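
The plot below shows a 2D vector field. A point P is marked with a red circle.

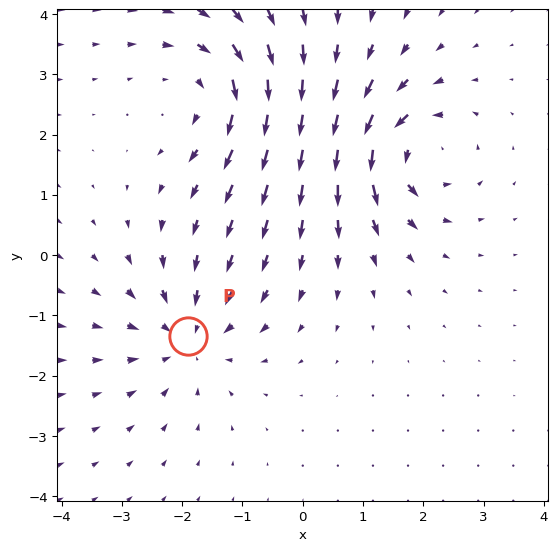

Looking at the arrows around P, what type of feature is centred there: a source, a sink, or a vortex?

sink

At P (-1.9, -1.3) the arrows converge inward. Divergence about -3, curl ≈0 — negative divergence with near-zero curl is a sink.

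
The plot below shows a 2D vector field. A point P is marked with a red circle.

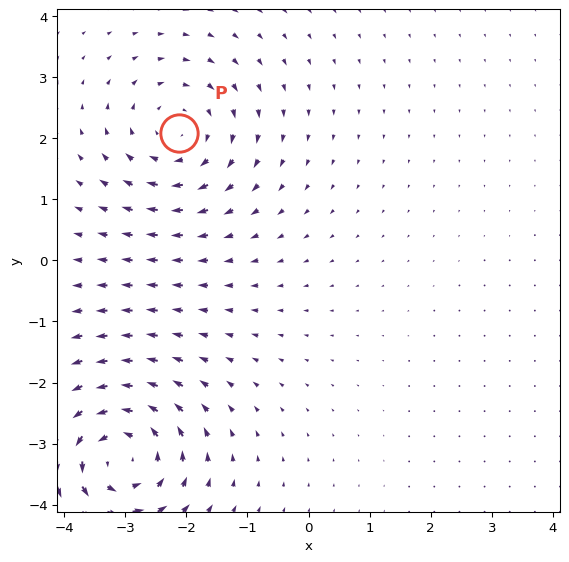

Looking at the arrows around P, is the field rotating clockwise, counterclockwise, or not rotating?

clockwise

Near P at (-2.1, 2.1) the arrows circulate clockwise. The curl (z-component) there is about -3; negative curl means clockwise rotation.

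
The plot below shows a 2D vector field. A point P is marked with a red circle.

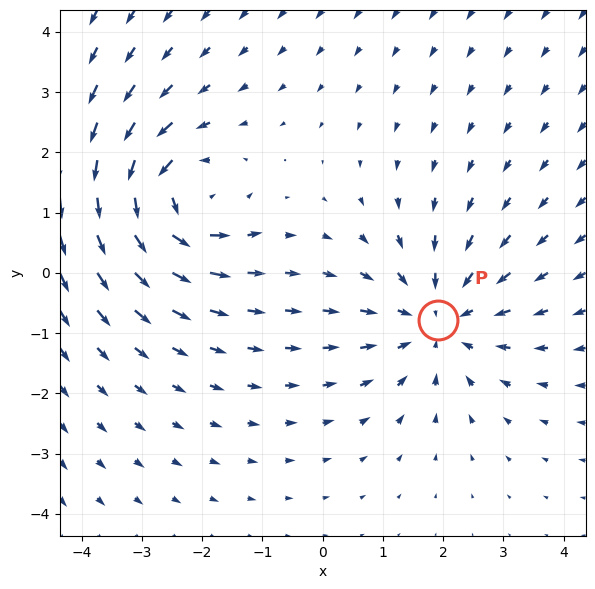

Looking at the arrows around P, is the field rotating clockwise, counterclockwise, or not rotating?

Near P at (1.9, -0.8) the arrows show no circulation. The curl there is ≈0.

not rotating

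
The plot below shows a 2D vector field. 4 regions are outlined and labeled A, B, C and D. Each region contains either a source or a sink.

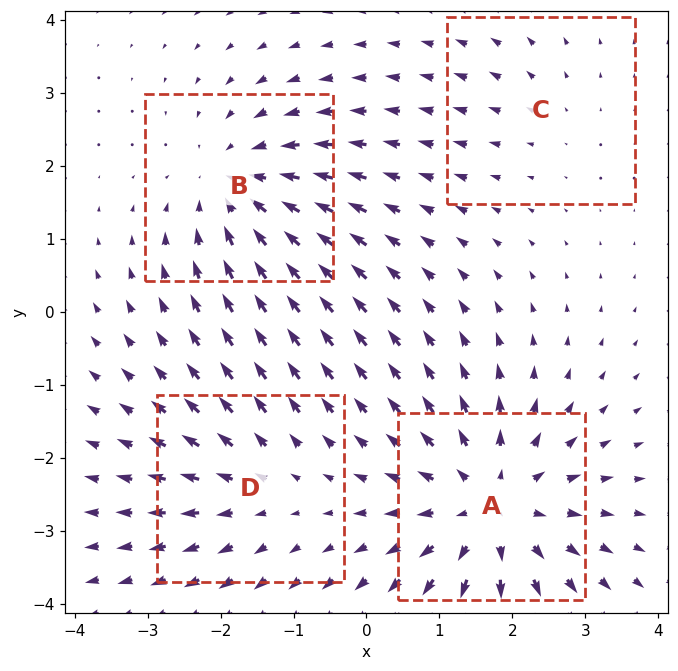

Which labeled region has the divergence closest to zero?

Divergence at each region's feature centre — A: about +6, B: about -4, C: about +2, D: about +3. Region C is closest to zero.

C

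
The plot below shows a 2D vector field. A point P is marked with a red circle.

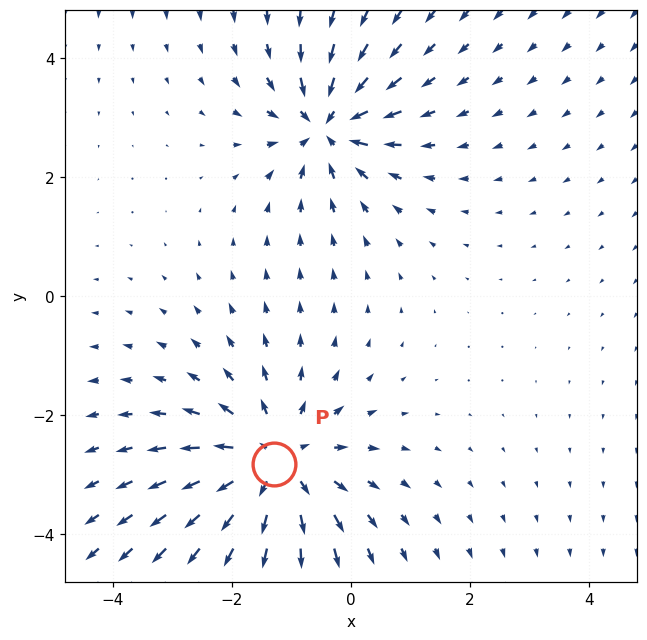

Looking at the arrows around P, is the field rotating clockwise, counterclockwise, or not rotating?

not rotating

Near P at (-1.3, -2.8) the arrows show no circulation. The curl there is ≈0.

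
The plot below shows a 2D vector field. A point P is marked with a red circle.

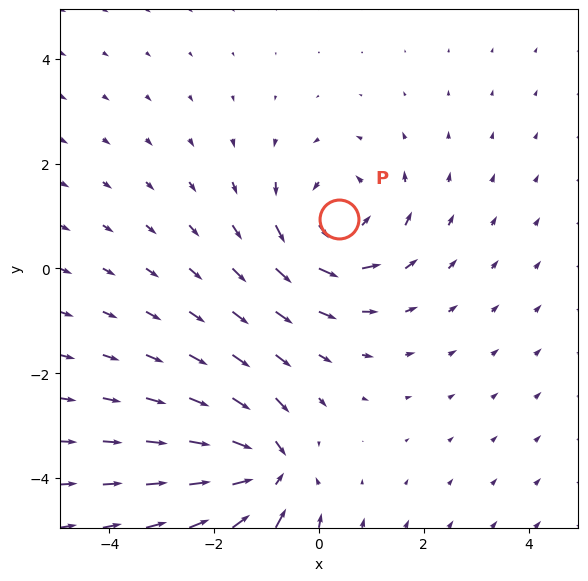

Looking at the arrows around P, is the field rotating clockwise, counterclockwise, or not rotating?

counterclockwise

Near P at (0.4, 0.9) the arrows circulate counterclockwise. The curl (z-component) there is about +5; positive curl means counterclockwise rotation.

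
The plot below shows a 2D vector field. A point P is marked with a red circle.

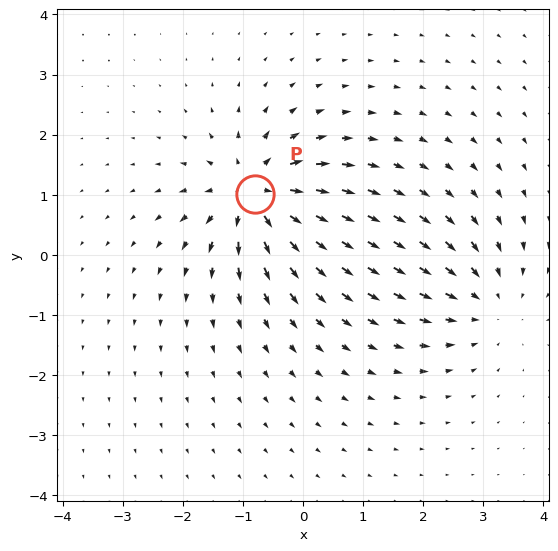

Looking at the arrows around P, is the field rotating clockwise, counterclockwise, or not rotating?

not rotating

Near P at (-0.8, 1.0) the arrows show no circulation. The curl there is ≈0.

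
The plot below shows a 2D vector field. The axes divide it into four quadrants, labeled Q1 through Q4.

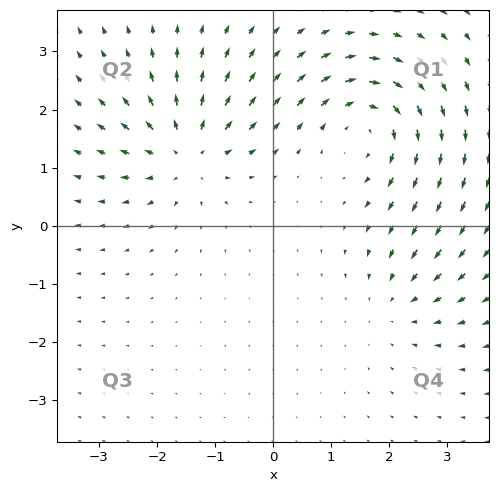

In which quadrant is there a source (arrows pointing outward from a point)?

The source sits at approximately (-1.5, 1.3), which lies in quadrant Q2. The divergence there is about +5, positive as expected for a source.

Q2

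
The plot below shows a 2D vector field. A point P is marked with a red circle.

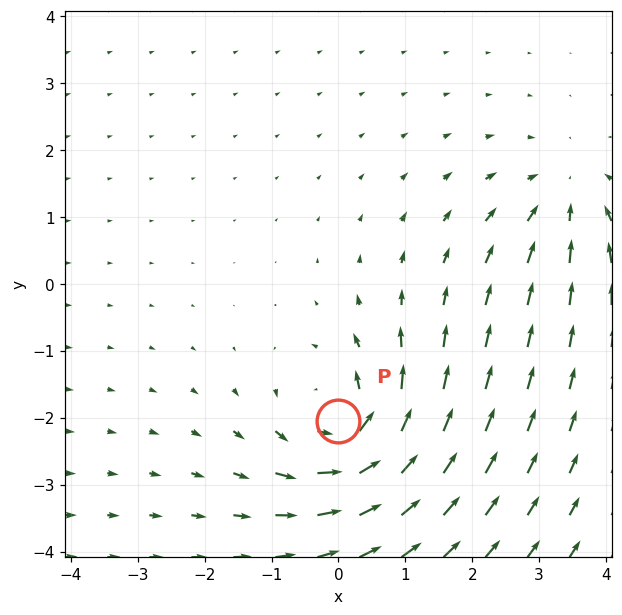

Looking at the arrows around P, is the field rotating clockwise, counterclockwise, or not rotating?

counterclockwise

Near P at (-0.0, -2.0) the arrows circulate counterclockwise. The curl (z-component) there is about +5; positive curl means counterclockwise rotation.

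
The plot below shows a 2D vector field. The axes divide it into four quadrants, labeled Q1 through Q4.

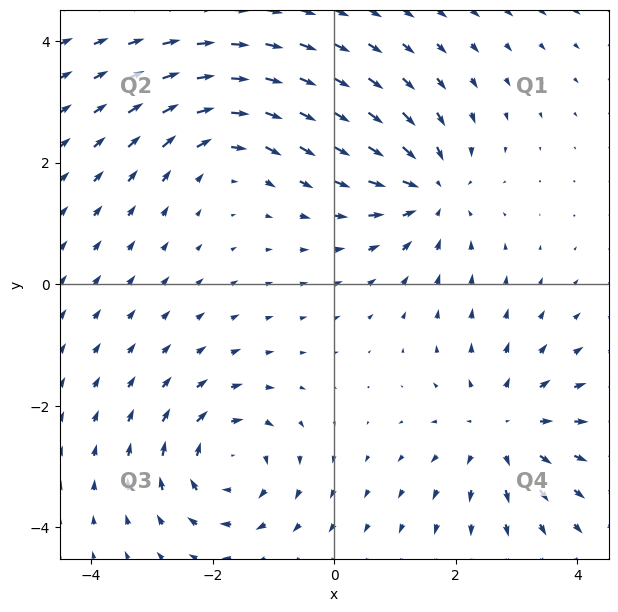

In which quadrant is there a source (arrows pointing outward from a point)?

Q4

The source sits at approximately (2.8, -2.4), which lies in quadrant Q4. The divergence there is about +5, positive as expected for a source.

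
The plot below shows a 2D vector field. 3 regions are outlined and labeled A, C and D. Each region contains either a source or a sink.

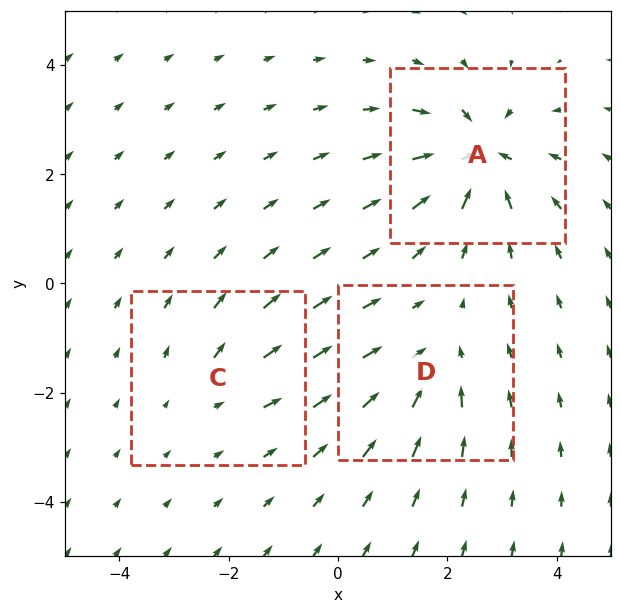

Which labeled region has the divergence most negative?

Divergence at each region's feature centre — A: about -6, C: about +2, D: about -4. Region A is most negative.

A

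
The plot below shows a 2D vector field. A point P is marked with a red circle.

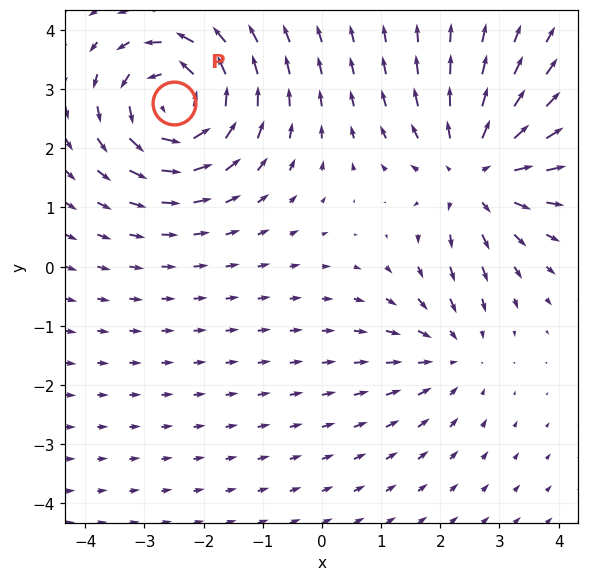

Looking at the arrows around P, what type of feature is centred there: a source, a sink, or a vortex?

At P (-2.5, 2.8) the arrows circulate counterclockwise. Divergence ≈0, curl about +6 — near-zero divergence with nonzero curl is a vortex.

vortex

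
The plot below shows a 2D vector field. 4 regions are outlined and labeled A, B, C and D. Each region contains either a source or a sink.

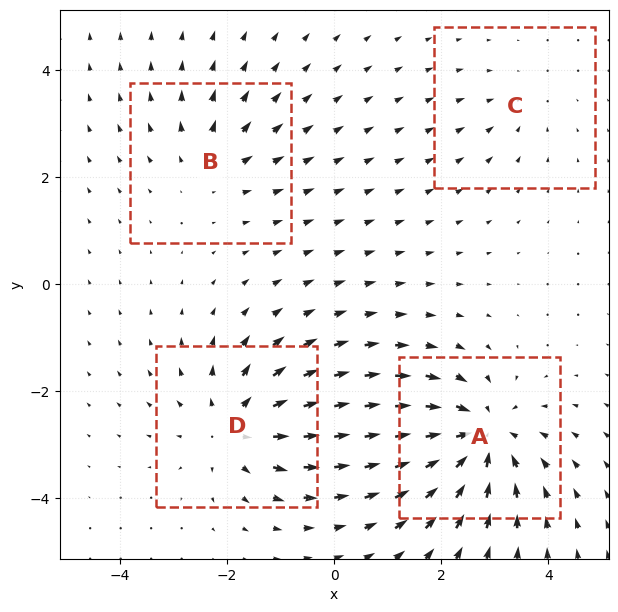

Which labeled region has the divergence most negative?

A

Divergence at each region's feature centre — A: about -6, B: about +3, C: about -2, D: about +5. Region A is most negative.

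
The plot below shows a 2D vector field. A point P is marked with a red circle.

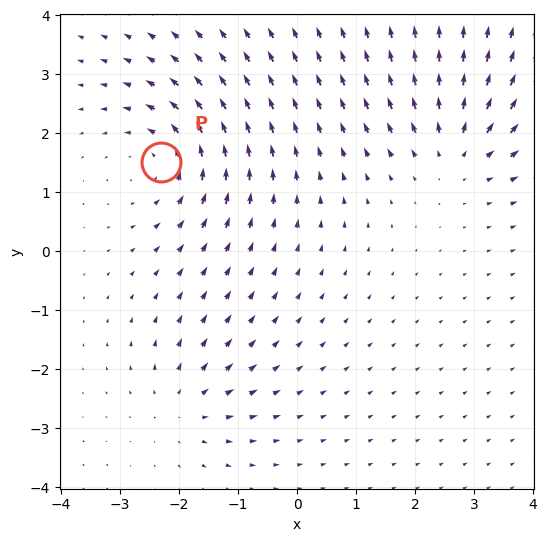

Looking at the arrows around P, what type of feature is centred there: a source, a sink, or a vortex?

At P (-2.3, 1.5) the arrows circulate counterclockwise. Divergence ≈0, curl about +4 — near-zero divergence with nonzero curl is a vortex.

vortex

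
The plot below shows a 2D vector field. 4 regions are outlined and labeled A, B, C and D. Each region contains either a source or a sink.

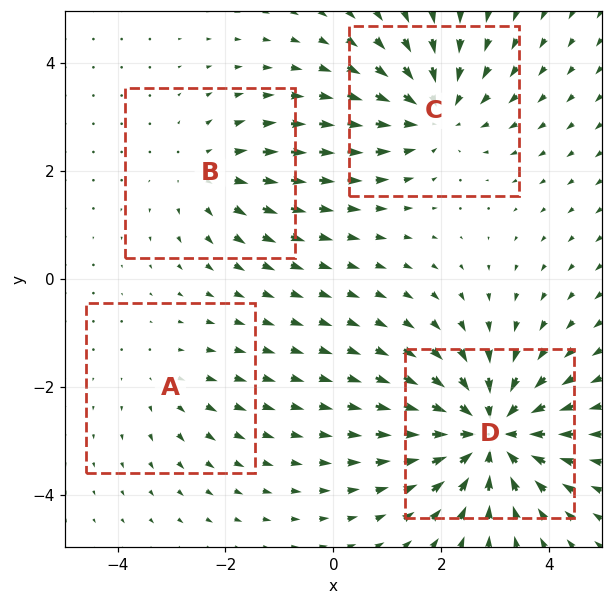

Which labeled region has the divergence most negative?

Divergence at each region's feature centre — A: about +2, B: about +3, C: about -4, D: about -6. Region D is most negative.

D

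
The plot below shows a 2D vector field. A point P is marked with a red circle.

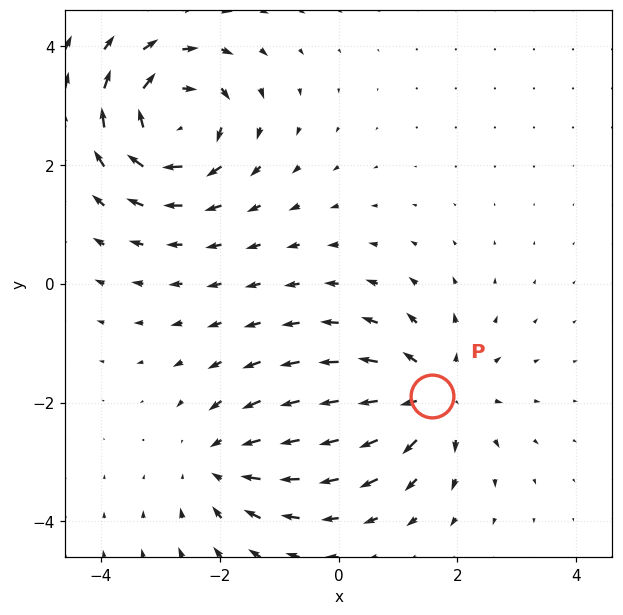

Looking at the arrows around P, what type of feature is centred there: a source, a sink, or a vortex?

At P (1.6, -1.9) the arrows spread outward. Divergence about +4, curl ≈0 — positive divergence with near-zero curl is a source.

source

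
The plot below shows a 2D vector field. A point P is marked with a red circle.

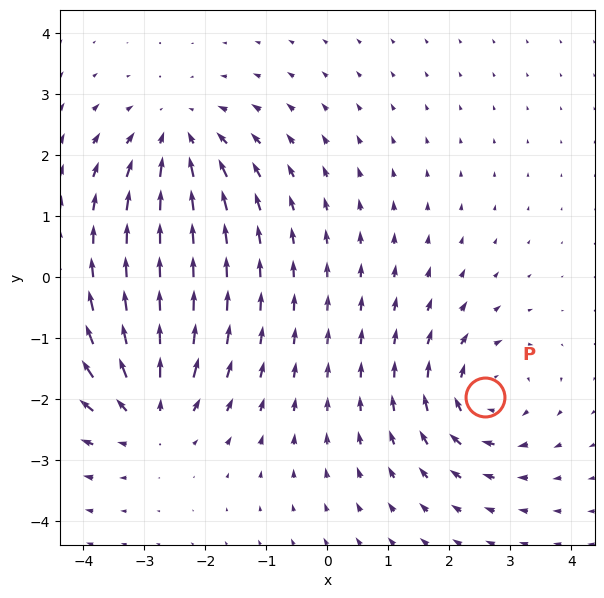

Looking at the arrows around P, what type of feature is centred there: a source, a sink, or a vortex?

At P (2.6, -2.0) the arrows circulate clockwise. Divergence ≈0, curl about -4 — near-zero divergence with nonzero curl is a vortex.

vortex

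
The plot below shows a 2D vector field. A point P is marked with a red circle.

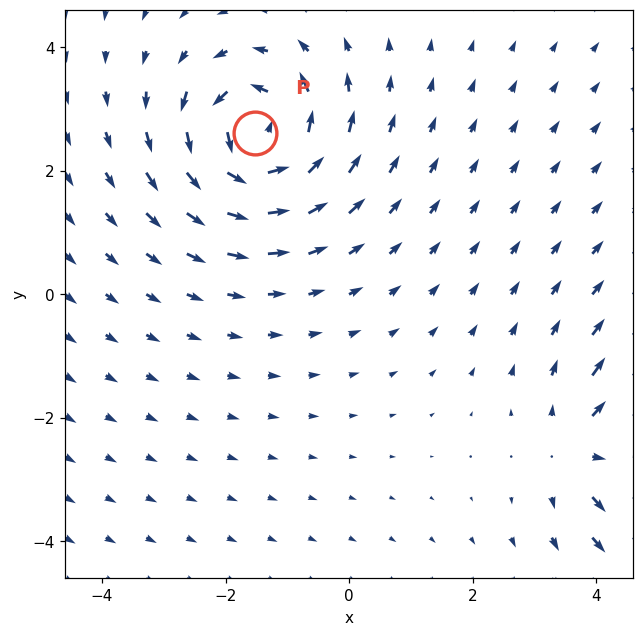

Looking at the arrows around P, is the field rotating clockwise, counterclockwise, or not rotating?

counterclockwise

Near P at (-1.5, 2.6) the arrows circulate counterclockwise. The curl (z-component) there is about +5; positive curl means counterclockwise rotation.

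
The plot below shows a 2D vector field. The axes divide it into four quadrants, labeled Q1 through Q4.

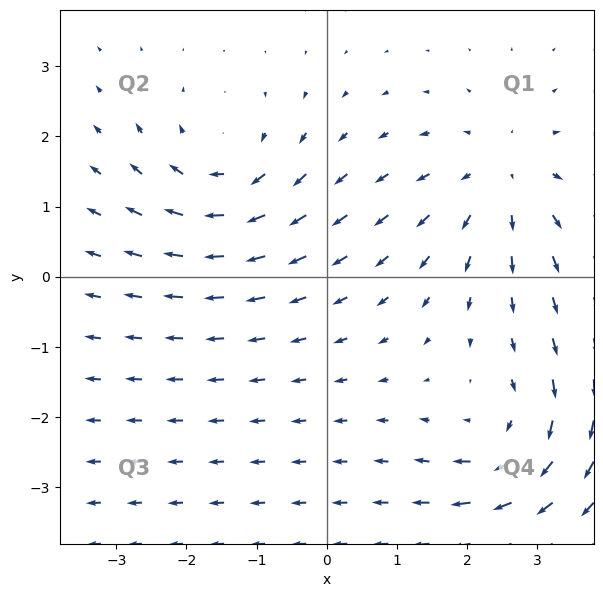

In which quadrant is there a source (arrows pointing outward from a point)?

The source sits at approximately (2.5, 1.4), which lies in quadrant Q1. The divergence there is about +4, positive as expected for a source.

Q1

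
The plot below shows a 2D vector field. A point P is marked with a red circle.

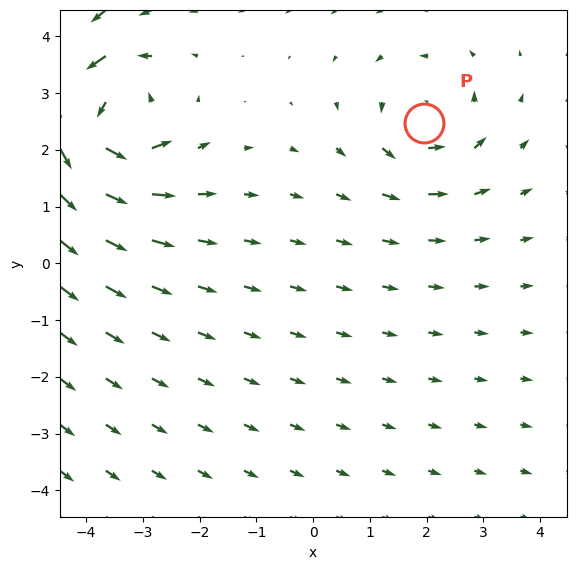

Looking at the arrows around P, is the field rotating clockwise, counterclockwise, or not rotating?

Near P at (2.0, 2.5) the arrows circulate counterclockwise. The curl (z-component) there is about +3; positive curl means counterclockwise rotation.

counterclockwise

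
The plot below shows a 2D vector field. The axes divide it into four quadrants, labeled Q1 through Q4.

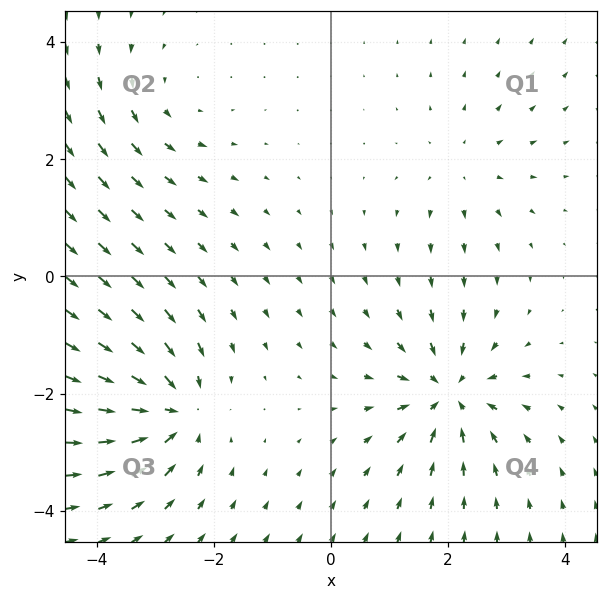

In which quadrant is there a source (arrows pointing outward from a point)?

The source sits at approximately (2.3, 1.8), which lies in quadrant Q1. The divergence there is about +2, positive as expected for a source.

Q1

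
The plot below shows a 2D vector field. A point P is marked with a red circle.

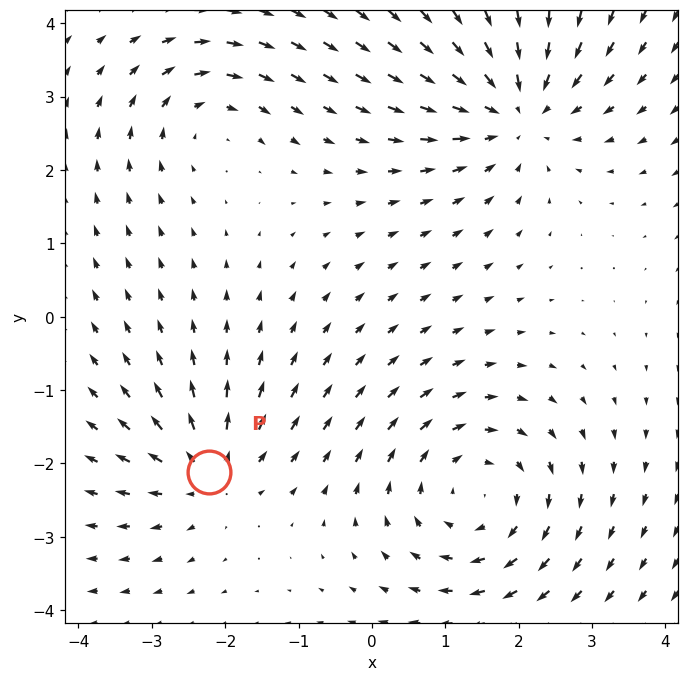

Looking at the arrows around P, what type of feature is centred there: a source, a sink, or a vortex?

At P (-2.2, -2.1) the arrows spread outward. Divergence about +4, curl ≈0 — positive divergence with near-zero curl is a source.

source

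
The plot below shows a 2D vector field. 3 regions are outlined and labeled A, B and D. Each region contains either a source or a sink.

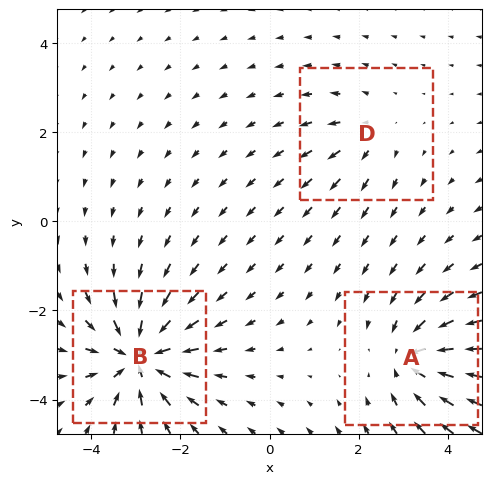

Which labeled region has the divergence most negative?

B

Divergence at each region's feature centre — A: about -4, B: about -5, D: about +2. Region B is most negative.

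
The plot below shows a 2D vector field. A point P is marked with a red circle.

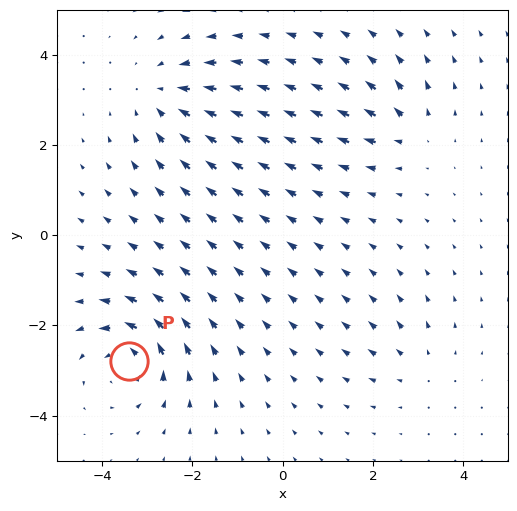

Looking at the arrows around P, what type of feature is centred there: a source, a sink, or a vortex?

At P (-3.4, -2.8) the arrows circulate counterclockwise. Divergence ≈0, curl about +6 — near-zero divergence with nonzero curl is a vortex.

vortex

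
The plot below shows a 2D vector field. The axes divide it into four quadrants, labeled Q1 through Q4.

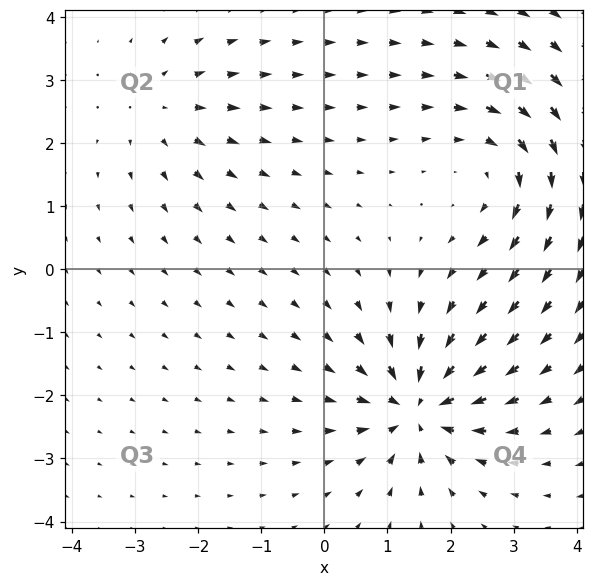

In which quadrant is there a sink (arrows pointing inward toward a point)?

The sink sits at approximately (1.5, -2.2), which lies in quadrant Q4. The divergence there is about -7, negative as expected for a sink.

Q4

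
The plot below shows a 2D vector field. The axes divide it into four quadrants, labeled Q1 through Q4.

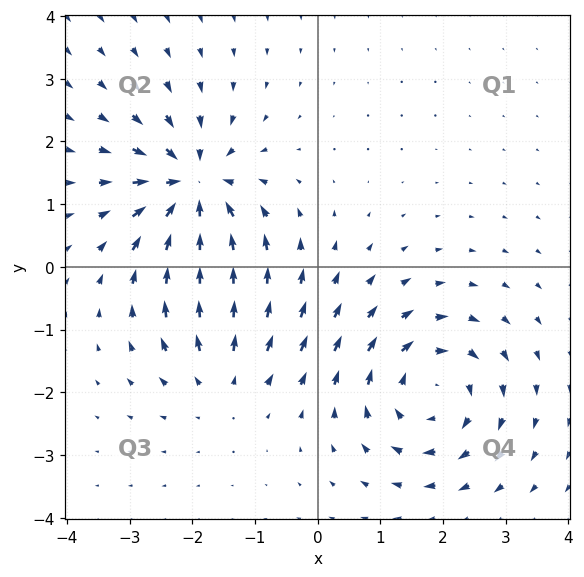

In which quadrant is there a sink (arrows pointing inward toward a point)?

Q2

The sink sits at approximately (-2.0, 1.3), which lies in quadrant Q2. The divergence there is about -7, negative as expected for a sink.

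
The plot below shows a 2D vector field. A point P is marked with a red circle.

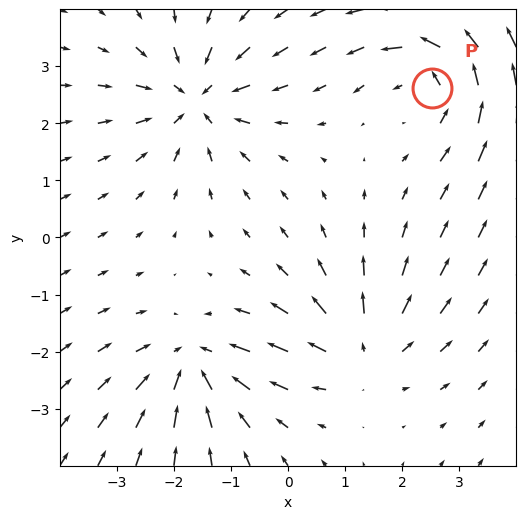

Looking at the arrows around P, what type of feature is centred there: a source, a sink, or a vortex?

At P (2.5, 2.6) the arrows circulate counterclockwise. Divergence ≈0, curl about +4 — near-zero divergence with nonzero curl is a vortex.

vortex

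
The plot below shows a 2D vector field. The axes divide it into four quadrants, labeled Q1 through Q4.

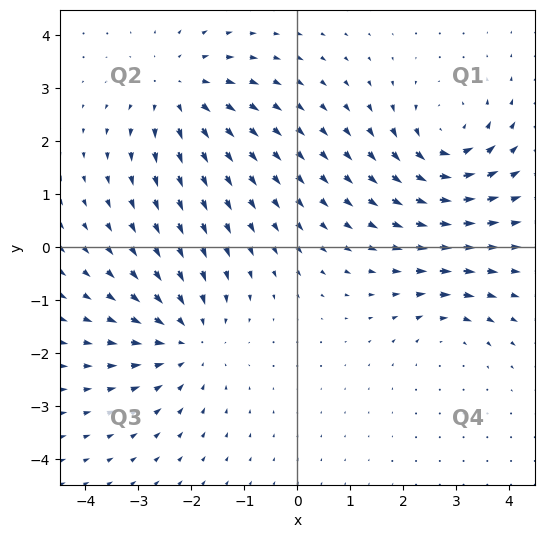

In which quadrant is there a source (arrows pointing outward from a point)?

The source sits at approximately (-2.2, 3.0), which lies in quadrant Q2. The divergence there is about +4, positive as expected for a source.

Q2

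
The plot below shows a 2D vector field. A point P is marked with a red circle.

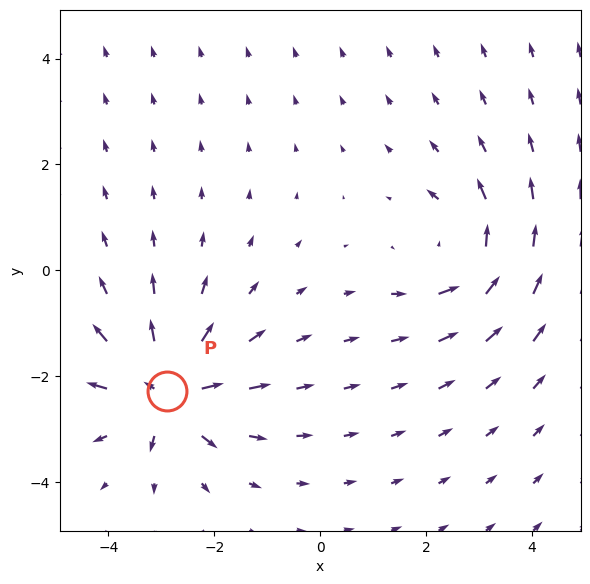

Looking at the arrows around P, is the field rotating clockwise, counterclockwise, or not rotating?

Near P at (-2.9, -2.3) the arrows show no circulation. The curl there is ≈0.

not rotating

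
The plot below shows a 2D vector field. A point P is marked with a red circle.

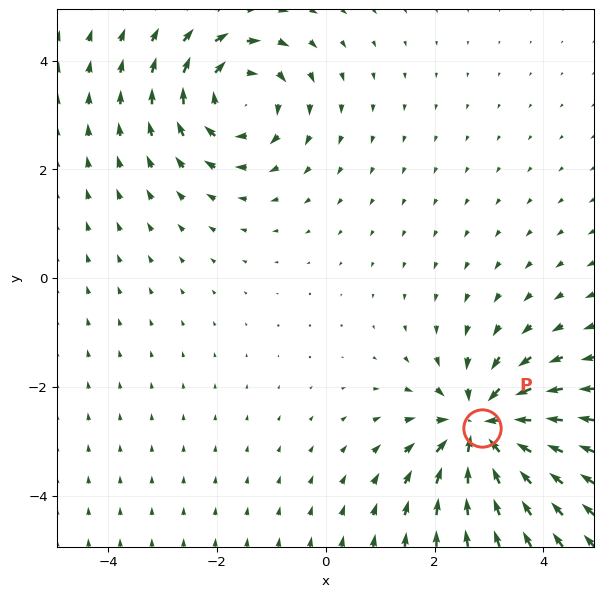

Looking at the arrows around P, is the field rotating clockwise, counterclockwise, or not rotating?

not rotating

Near P at (2.9, -2.8) the arrows show no circulation. The curl there is ≈0.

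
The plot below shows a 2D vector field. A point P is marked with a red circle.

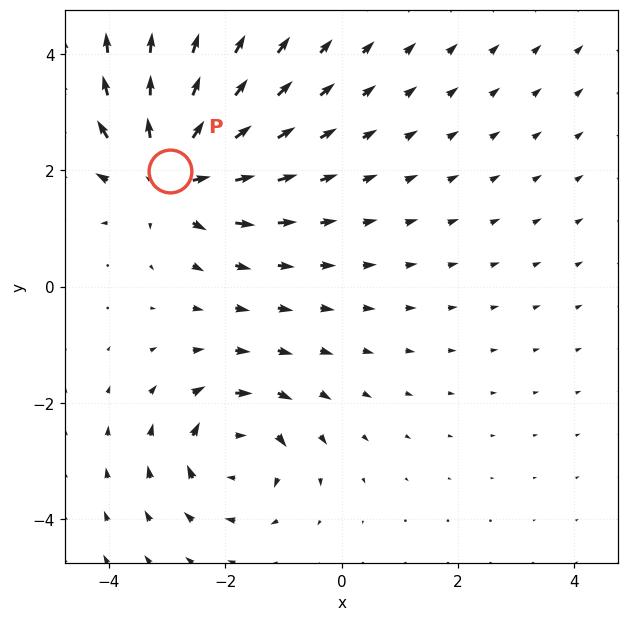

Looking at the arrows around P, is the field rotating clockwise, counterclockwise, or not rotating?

not rotating

Near P at (-3.0, 2.0) the arrows show no circulation. The curl there is ≈0.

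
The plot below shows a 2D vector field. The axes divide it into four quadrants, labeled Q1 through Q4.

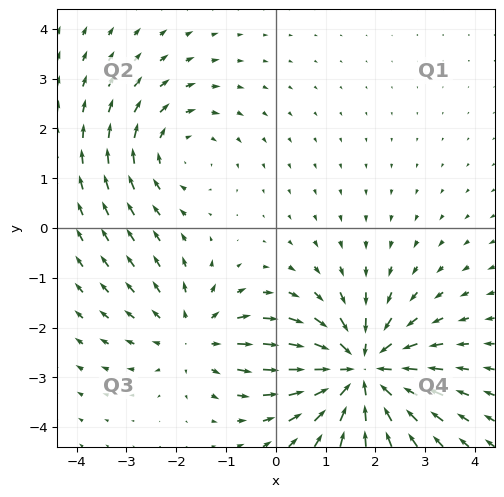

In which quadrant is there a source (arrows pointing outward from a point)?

Q3

The source sits at approximately (-1.6, -2.2), which lies in quadrant Q3. The divergence there is about +3, positive as expected for a source.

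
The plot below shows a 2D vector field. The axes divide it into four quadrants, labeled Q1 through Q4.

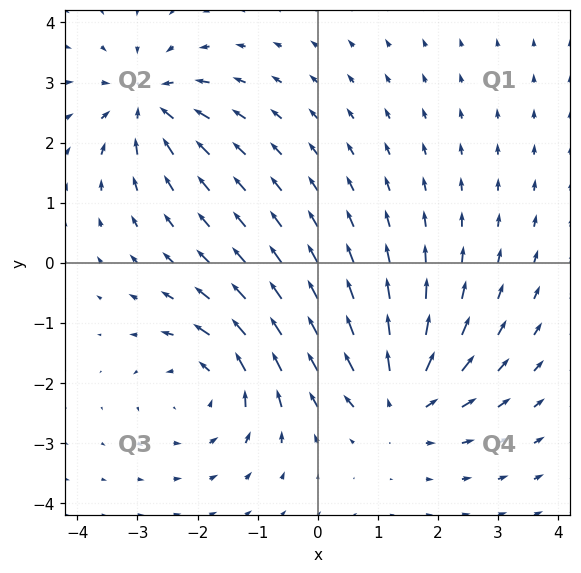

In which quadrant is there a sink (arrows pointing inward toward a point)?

The sink sits at approximately (-2.8, 2.7), which lies in quadrant Q2. The divergence there is about -6, negative as expected for a sink.

Q2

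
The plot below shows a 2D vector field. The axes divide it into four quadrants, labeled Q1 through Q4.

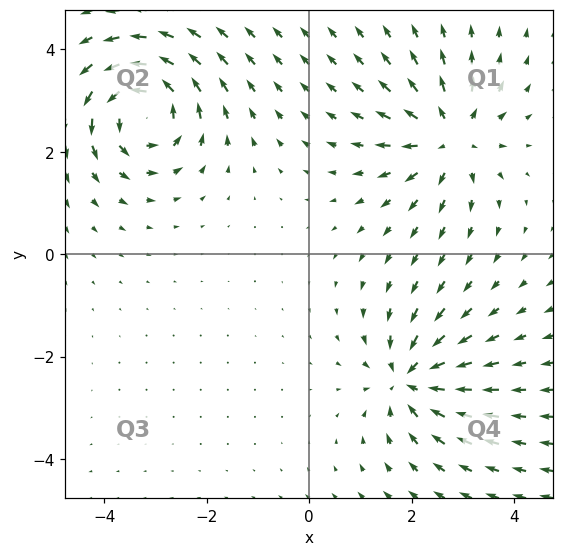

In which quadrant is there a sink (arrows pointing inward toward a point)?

The sink sits at approximately (2.0, -2.4), which lies in quadrant Q4. The divergence there is about -4, negative as expected for a sink.

Q4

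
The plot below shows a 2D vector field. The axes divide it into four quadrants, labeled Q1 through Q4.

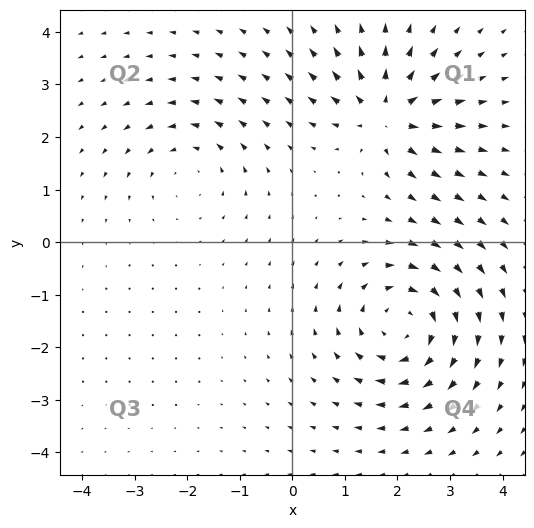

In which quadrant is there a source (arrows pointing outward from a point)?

Q1

The source sits at approximately (1.8, 2.4), which lies in quadrant Q1. The divergence there is about +5, positive as expected for a source.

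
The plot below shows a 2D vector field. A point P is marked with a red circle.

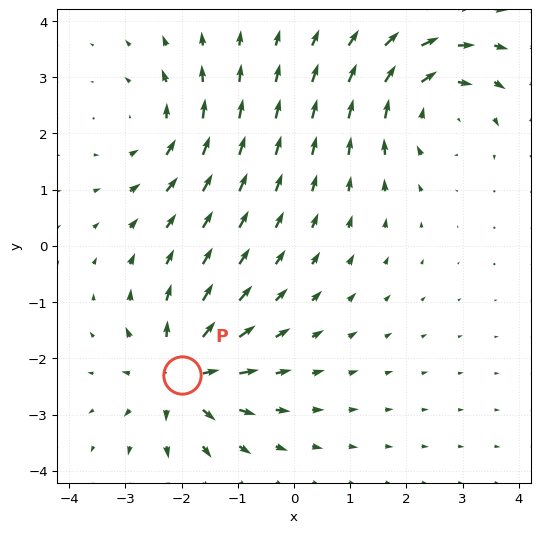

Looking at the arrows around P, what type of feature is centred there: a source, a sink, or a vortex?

source

At P (-2.0, -2.3) the arrows spread outward. Divergence about +6, curl ≈0 — positive divergence with near-zero curl is a source.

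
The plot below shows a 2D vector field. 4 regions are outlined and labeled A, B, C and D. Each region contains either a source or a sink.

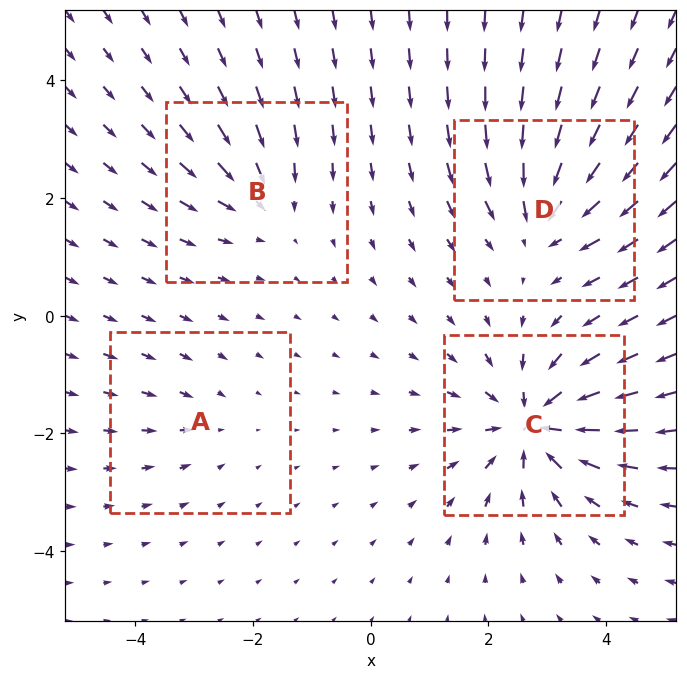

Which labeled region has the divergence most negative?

C

Divergence at each region's feature centre — A: about -2, B: about -4, C: about -8, D: about -5. Region C is most negative.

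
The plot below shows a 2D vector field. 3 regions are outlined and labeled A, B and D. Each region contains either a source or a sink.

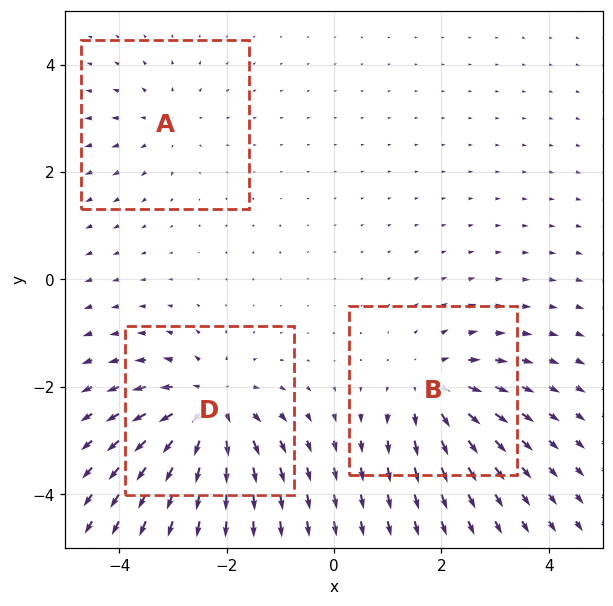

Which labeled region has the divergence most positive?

Divergence at each region's feature centre — A: about +2, B: about +4, D: about +5. Region D is most positive.

D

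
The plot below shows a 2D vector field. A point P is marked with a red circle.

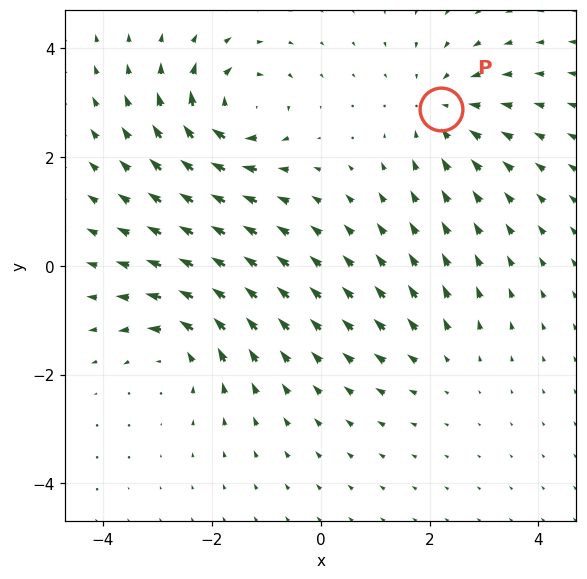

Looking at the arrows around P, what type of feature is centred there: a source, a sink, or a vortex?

sink

At P (2.2, 2.9) the arrows converge inward. Divergence about -4, curl ≈0 — negative divergence with near-zero curl is a sink.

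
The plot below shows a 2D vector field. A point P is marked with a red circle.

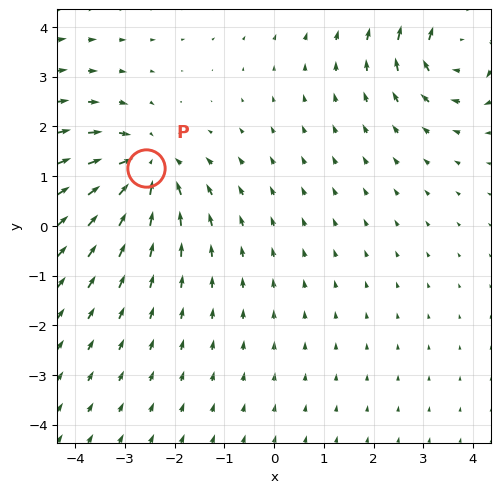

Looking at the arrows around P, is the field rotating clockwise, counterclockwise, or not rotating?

Near P at (-2.6, 1.2) the arrows show no circulation. The curl there is ≈0.

not rotating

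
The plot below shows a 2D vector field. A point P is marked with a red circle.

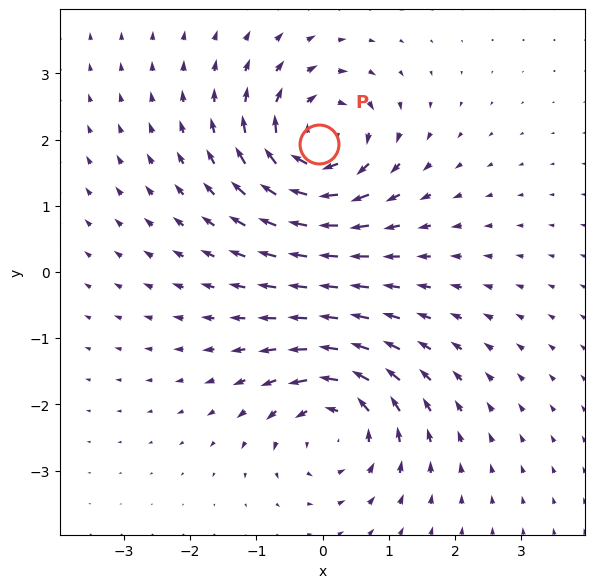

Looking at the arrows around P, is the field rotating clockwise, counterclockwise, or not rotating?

clockwise

Near P at (-0.1, 1.9) the arrows circulate clockwise. The curl (z-component) there is about -6; negative curl means clockwise rotation.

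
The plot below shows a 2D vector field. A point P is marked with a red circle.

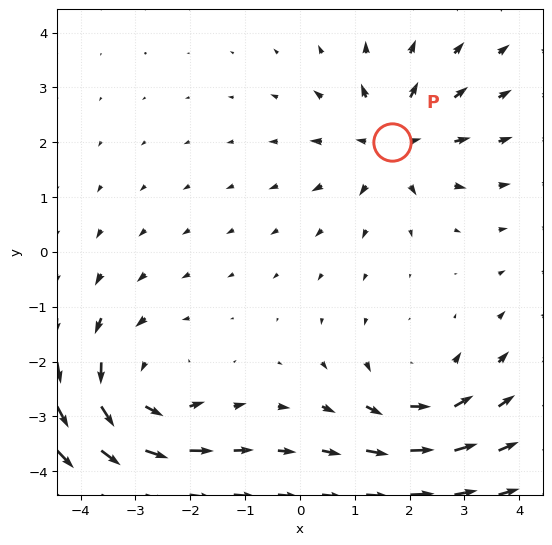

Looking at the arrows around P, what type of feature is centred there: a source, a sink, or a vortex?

source

At P (1.7, 2.0) the arrows spread outward. Divergence about +4, curl ≈0 — positive divergence with near-zero curl is a source.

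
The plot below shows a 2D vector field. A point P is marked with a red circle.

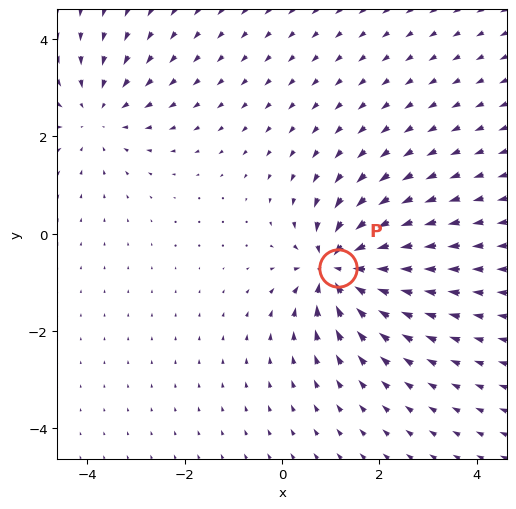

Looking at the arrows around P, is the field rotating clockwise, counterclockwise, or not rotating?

Near P at (1.1, -0.7) the arrows show no circulation. The curl there is ≈0.

not rotating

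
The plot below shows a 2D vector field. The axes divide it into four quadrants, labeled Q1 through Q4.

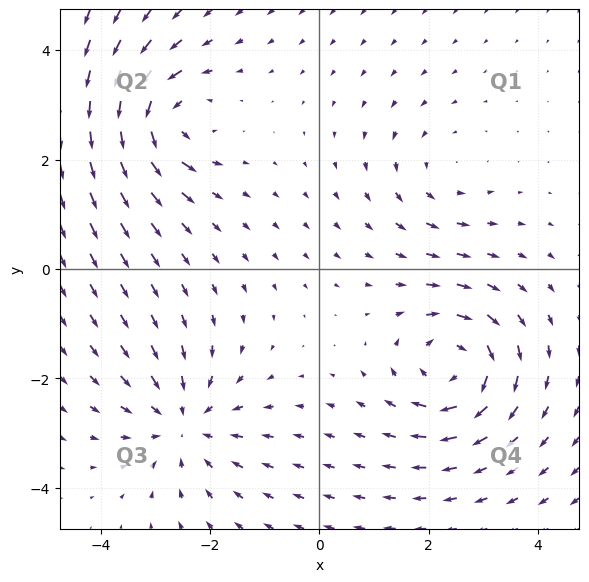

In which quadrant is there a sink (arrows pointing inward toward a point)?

Q3

The sink sits at approximately (-2.5, -2.8), which lies in quadrant Q3. The divergence there is about -4, negative as expected for a sink.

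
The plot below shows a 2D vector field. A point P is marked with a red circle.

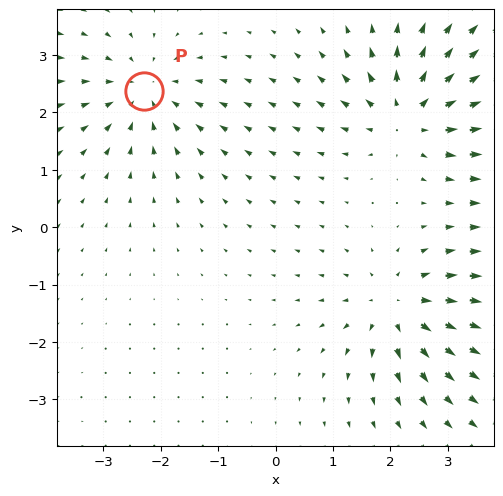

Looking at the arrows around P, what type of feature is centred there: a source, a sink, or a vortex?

At P (-2.3, 2.4) the arrows converge inward. Divergence about -3, curl ≈0 — negative divergence with near-zero curl is a sink.

sink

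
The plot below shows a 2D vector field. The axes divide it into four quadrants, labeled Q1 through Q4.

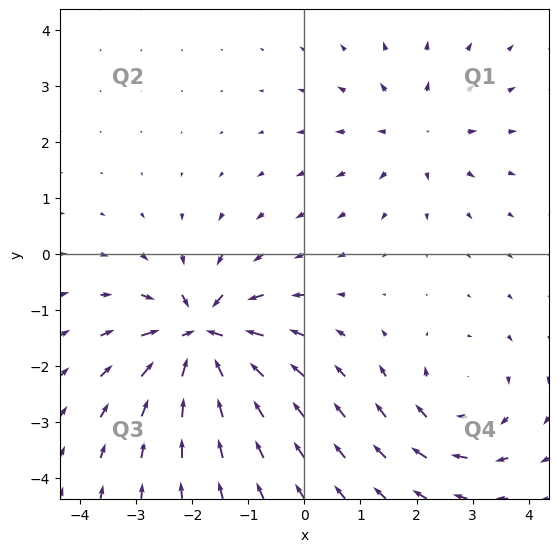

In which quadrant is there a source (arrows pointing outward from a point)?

Q1

The source sits at approximately (2.0, 2.2), which lies in quadrant Q1. The divergence there is about +2, positive as expected for a source.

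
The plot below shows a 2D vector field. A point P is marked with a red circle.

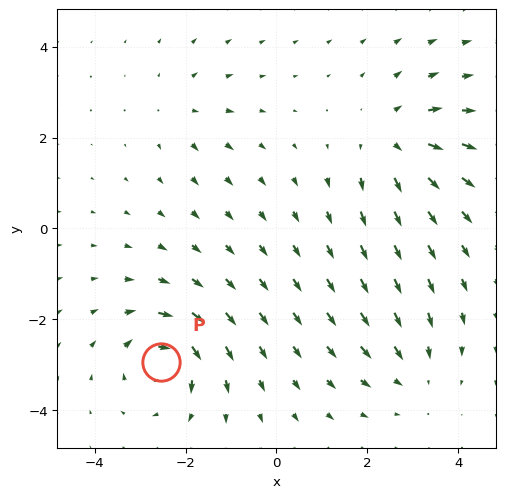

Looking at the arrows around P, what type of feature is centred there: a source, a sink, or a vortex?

vortex

At P (-2.5, -2.9) the arrows circulate clockwise. Divergence ≈0, curl about -7 — near-zero divergence with nonzero curl is a vortex.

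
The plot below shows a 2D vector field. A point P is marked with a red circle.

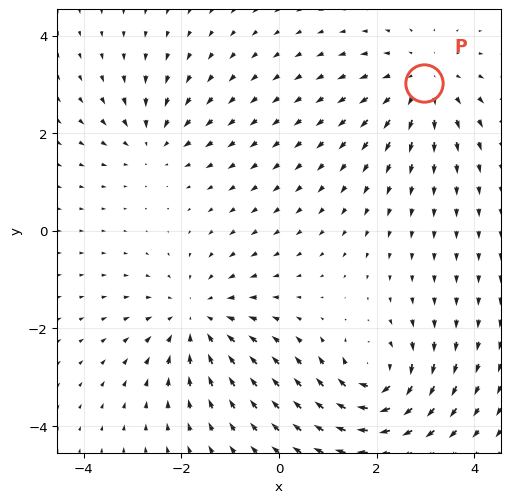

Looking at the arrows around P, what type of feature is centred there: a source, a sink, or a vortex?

source

At P (3.0, 3.0) the arrows spread outward. Divergence about +4, curl ≈0 — positive divergence with near-zero curl is a source.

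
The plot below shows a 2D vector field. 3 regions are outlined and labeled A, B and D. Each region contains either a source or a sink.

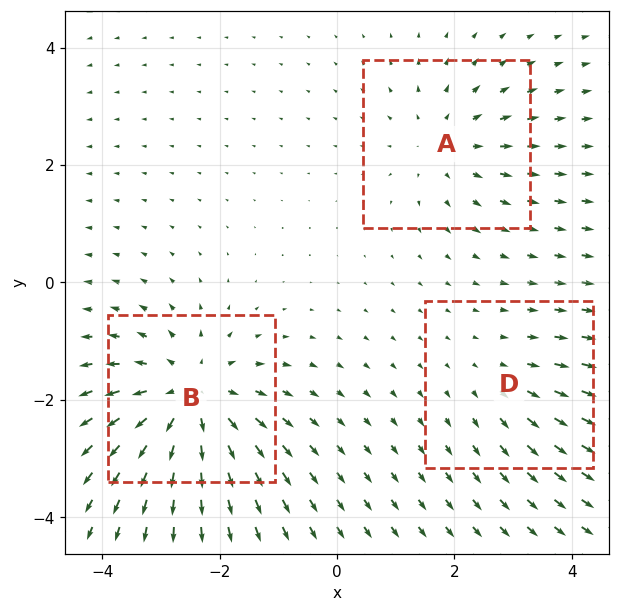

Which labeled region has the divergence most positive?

Divergence at each region's feature centre — A: about +3, B: about +5, D: about +2. Region B is most positive.

B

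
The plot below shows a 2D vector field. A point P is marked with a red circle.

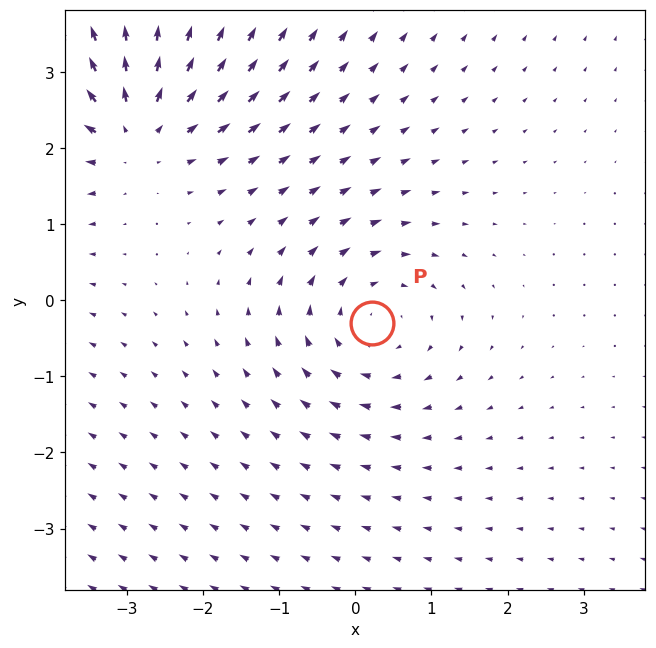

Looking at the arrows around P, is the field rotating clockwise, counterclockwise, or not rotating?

clockwise

Near P at (0.2, -0.3) the arrows circulate clockwise. The curl (z-component) there is about -3; negative curl means clockwise rotation.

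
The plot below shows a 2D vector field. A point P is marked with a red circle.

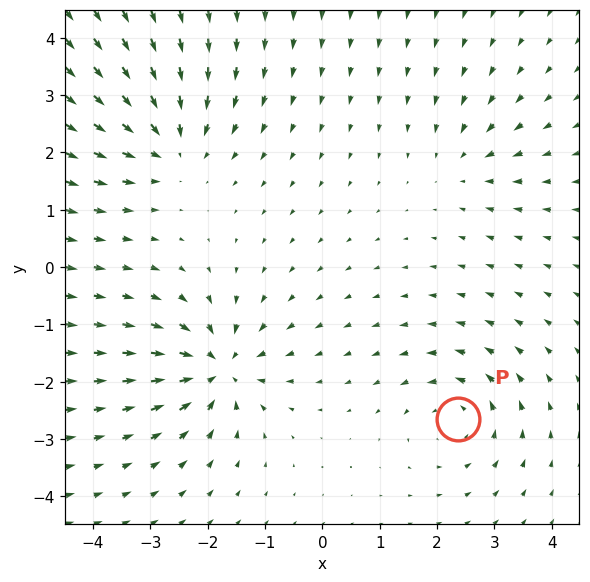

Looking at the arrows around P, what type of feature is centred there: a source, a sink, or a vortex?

At P (2.4, -2.6) the arrows circulate counterclockwise. Divergence ≈0, curl about +4 — near-zero divergence with nonzero curl is a vortex.

vortex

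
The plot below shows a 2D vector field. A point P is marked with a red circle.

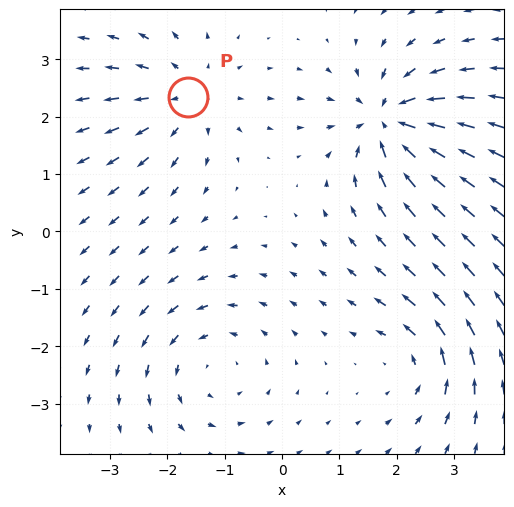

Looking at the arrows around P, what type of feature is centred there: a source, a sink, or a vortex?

At P (-1.6, 2.3) the arrows spread outward. Divergence about +4, curl ≈0 — positive divergence with near-zero curl is a source.

source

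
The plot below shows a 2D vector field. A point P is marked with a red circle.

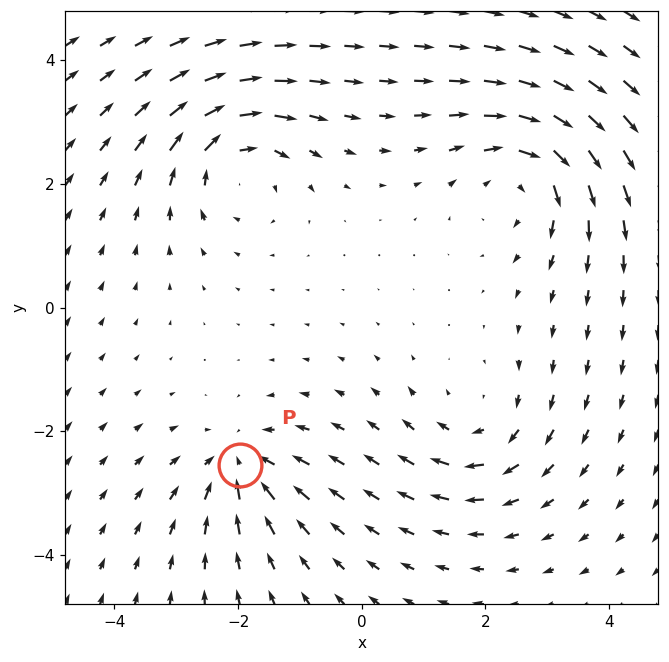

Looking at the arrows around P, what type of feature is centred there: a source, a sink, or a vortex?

At P (-2.0, -2.6) the arrows converge inward. Divergence about -5, curl ≈0 — negative divergence with near-zero curl is a sink.

sink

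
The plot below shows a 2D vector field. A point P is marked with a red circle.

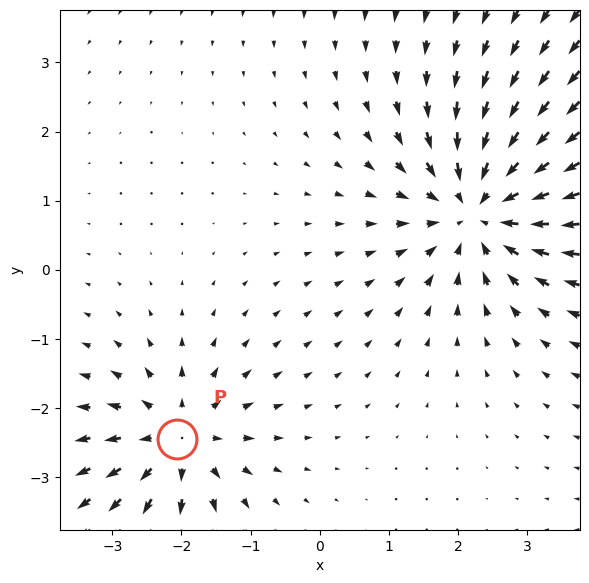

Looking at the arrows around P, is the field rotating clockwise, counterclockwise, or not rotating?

not rotating

Near P at (-2.1, -2.5) the arrows show no circulation. The curl there is ≈0.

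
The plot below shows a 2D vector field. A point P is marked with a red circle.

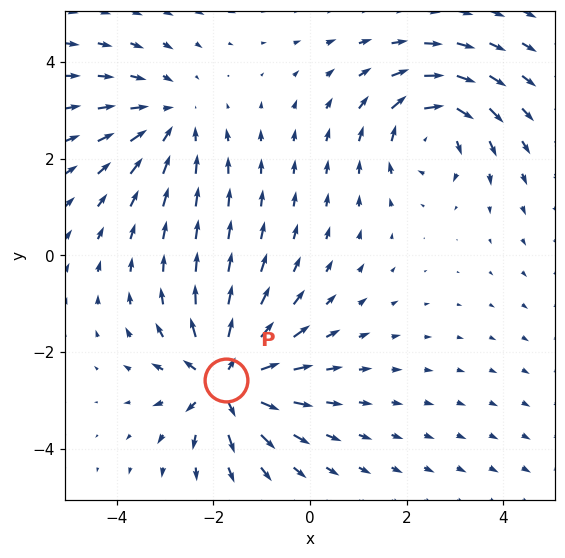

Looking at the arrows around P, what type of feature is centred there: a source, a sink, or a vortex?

At P (-1.7, -2.6) the arrows spread outward. Divergence about +4, curl ≈0 — positive divergence with near-zero curl is a source.

source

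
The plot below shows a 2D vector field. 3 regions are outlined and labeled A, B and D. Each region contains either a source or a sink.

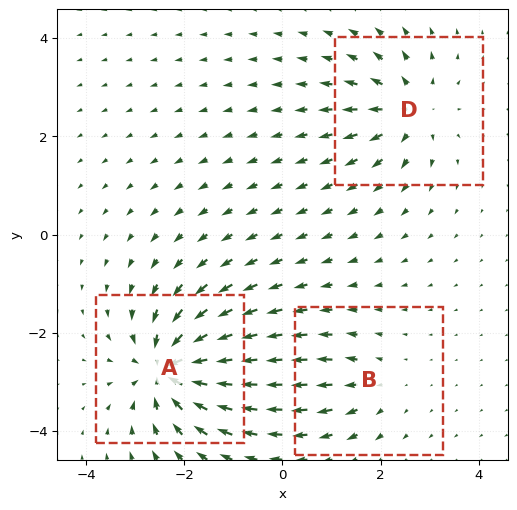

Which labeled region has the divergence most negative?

Divergence at each region's feature centre — A: about -6, B: about +2, D: about +4. Region A is most negative.

A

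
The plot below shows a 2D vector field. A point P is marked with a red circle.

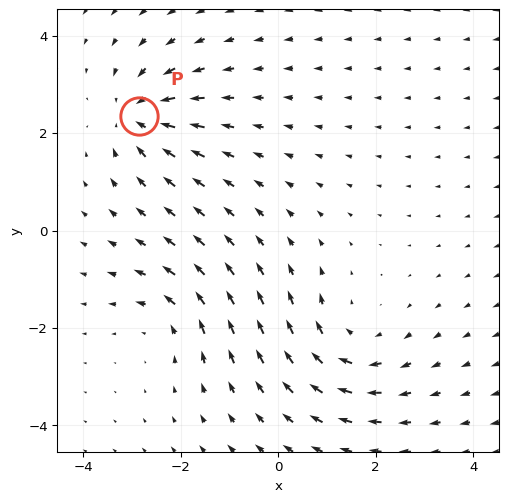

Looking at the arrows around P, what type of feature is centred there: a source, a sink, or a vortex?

sink

At P (-2.9, 2.4) the arrows converge inward. Divergence about -4, curl ≈0 — negative divergence with near-zero curl is a sink.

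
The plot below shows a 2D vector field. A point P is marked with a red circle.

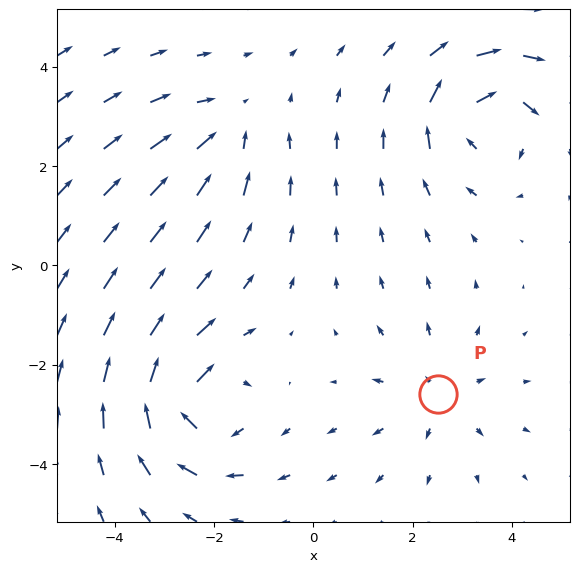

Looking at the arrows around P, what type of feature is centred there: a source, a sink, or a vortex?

At P (2.5, -2.6) the arrows spread outward. Divergence about +3, curl ≈0 — positive divergence with near-zero curl is a source.

source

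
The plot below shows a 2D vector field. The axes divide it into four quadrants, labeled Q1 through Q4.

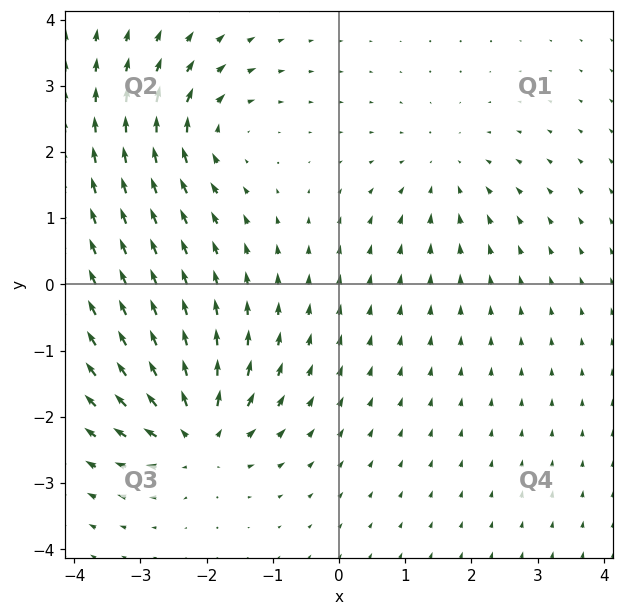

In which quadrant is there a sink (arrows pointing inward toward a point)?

The sink sits at approximately (1.6, 1.7), which lies in quadrant Q1. The divergence there is about -2, negative as expected for a sink.

Q1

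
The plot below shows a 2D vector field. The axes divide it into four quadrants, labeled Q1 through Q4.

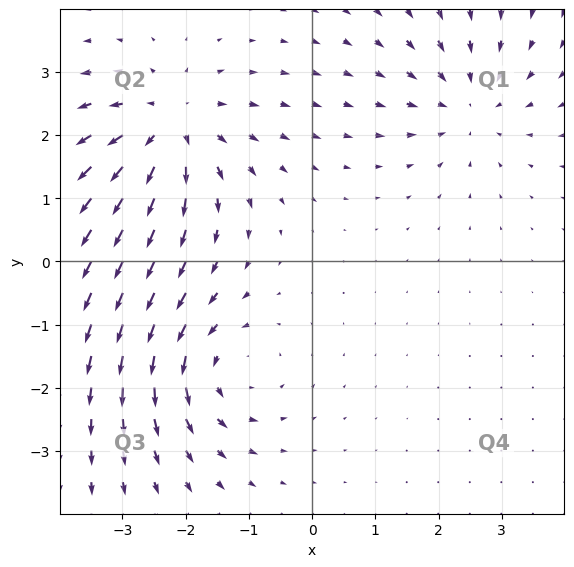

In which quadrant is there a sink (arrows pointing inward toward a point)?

Q1

The sink sits at approximately (2.5, 2.5), which lies in quadrant Q1. The divergence there is about -4, negative as expected for a sink.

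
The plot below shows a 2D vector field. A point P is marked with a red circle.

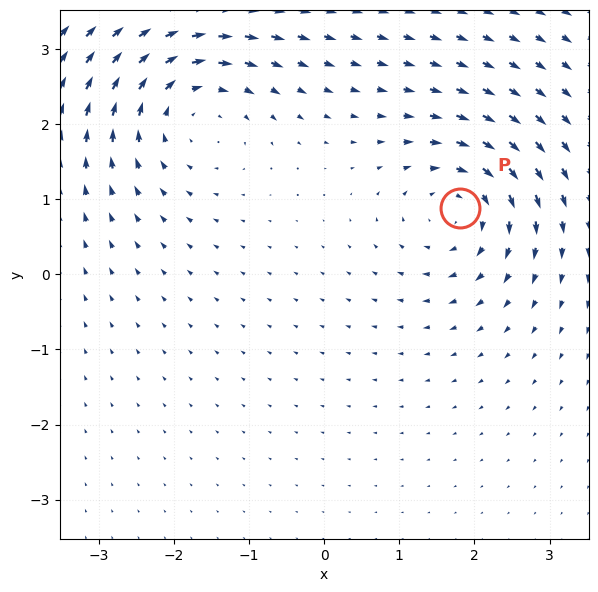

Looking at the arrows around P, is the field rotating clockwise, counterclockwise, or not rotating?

Near P at (1.8, 0.9) the arrows circulate clockwise. The curl (z-component) there is about -5; negative curl means clockwise rotation.

clockwise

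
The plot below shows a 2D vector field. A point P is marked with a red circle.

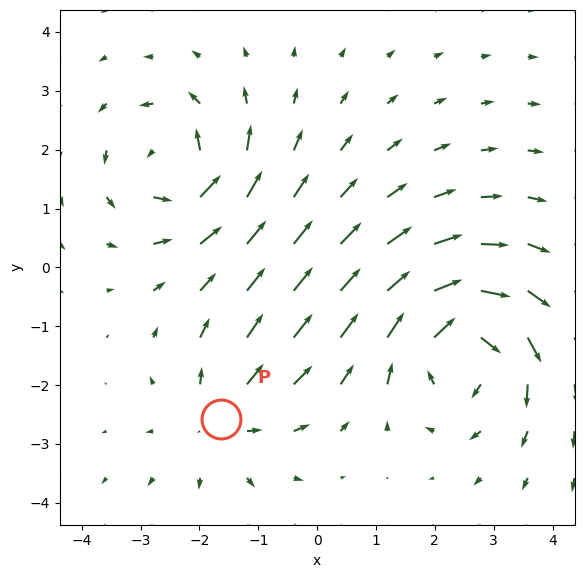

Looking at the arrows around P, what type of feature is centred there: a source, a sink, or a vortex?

source

At P (-1.6, -2.6) the arrows spread outward. Divergence about +3, curl ≈0 — positive divergence with near-zero curl is a source.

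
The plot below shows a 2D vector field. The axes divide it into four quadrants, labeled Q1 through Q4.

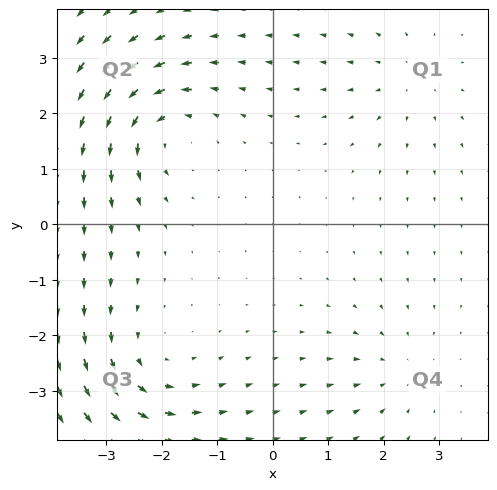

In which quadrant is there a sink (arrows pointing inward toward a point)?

The sink sits at approximately (2.2, -2.6), which lies in quadrant Q4. The divergence there is about -3, negative as expected for a sink.

Q4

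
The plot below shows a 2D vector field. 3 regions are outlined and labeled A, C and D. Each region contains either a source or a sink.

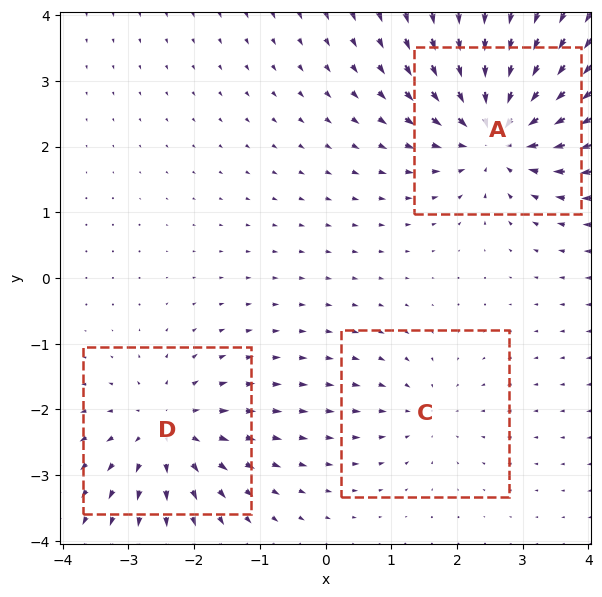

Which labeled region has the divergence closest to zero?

C

Divergence at each region's feature centre — A: about -5, C: about -2, D: about +4. Region C is closest to zero.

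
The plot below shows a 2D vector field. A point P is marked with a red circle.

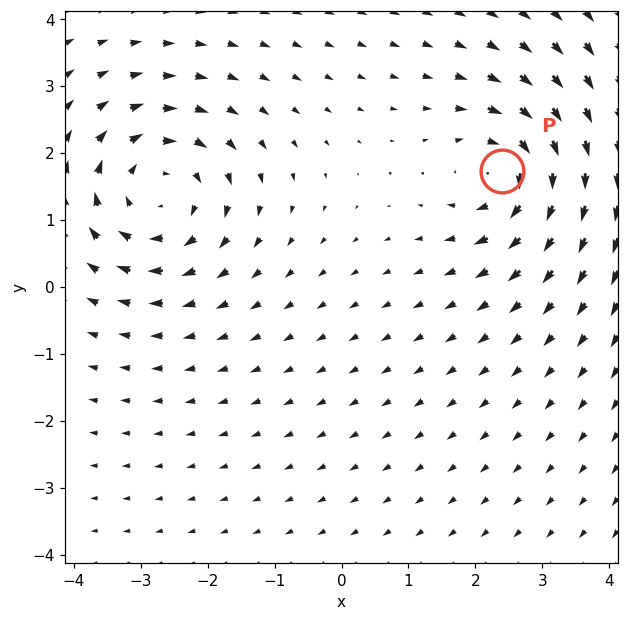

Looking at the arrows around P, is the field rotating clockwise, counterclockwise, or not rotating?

clockwise

Near P at (2.4, 1.7) the arrows circulate clockwise. The curl (z-component) there is about -5; negative curl means clockwise rotation.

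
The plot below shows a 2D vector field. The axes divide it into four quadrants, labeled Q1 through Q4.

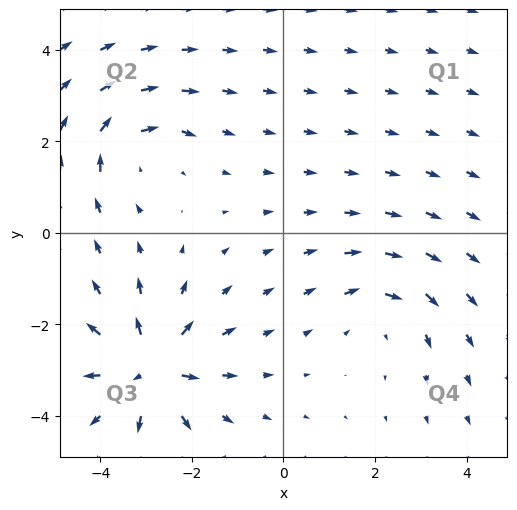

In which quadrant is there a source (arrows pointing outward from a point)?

The source sits at approximately (-2.9, -2.9), which lies in quadrant Q3. The divergence there is about +5, positive as expected for a source.

Q3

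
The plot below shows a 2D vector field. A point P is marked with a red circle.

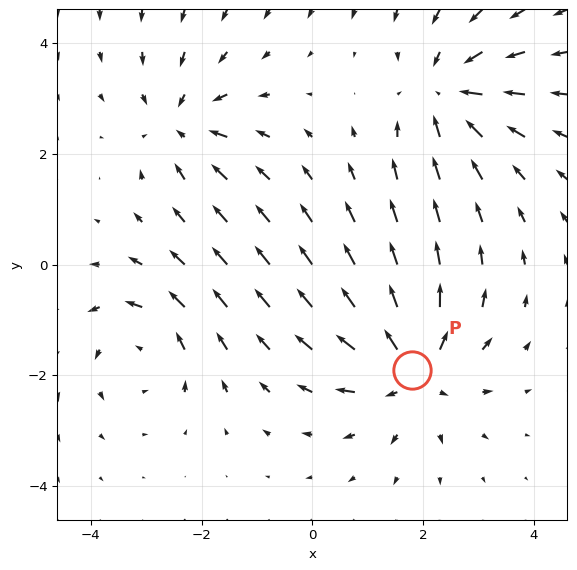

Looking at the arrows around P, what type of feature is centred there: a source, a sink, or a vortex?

source

At P (1.8, -1.9) the arrows spread outward. Divergence about +5, curl ≈0 — positive divergence with near-zero curl is a source.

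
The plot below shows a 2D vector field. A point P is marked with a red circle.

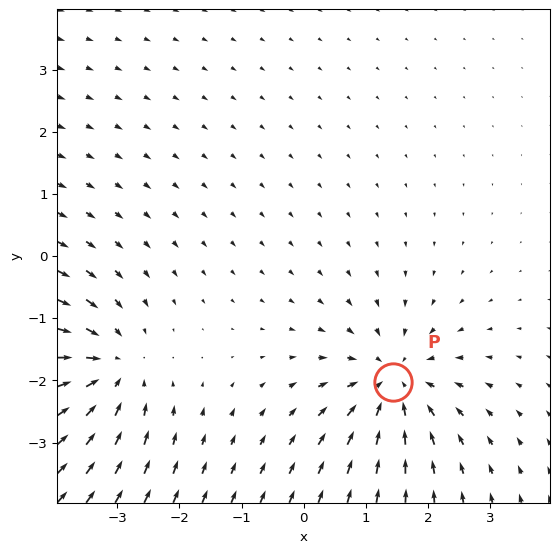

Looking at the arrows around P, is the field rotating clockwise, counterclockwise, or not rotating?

Near P at (1.4, -2.0) the arrows show no circulation. The curl there is ≈0.

not rotating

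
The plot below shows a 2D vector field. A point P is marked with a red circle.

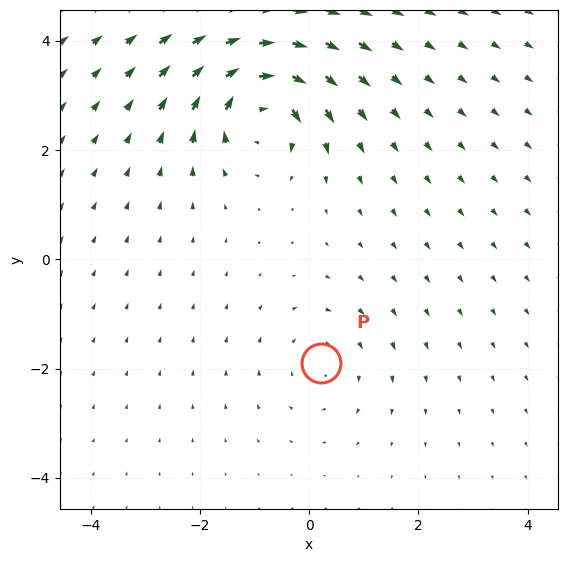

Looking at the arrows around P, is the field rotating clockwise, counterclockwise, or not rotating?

clockwise

Near P at (0.2, -1.9) the arrows circulate clockwise. The curl (z-component) there is about -2; negative curl means clockwise rotation.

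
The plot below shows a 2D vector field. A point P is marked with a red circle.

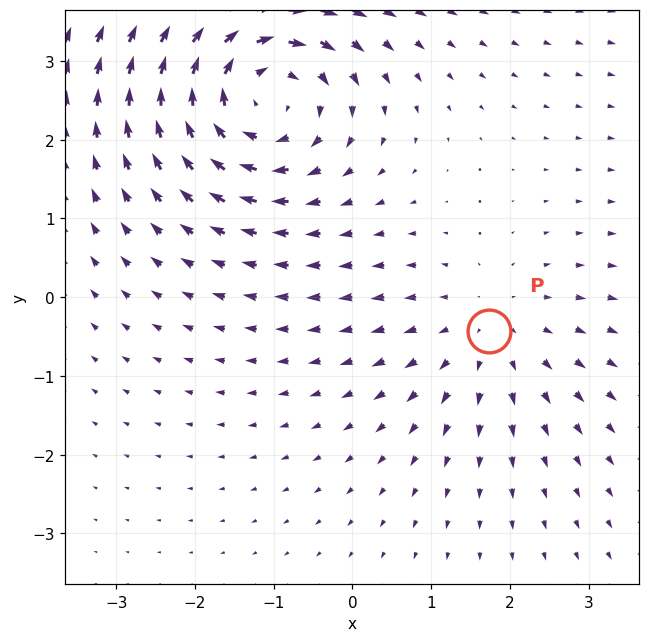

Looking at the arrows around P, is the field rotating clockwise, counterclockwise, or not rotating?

Near P at (1.7, -0.4) the arrows show no circulation. The curl there is ≈0.

not rotating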